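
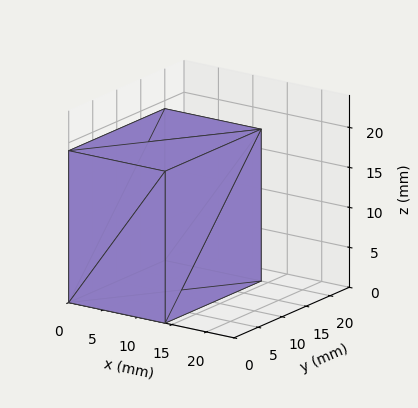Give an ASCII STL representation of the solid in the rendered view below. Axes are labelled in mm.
Reading the render: the shape is a rectangular box, roughly 14 × 20 mm footprint and 19 mm tall (dimensions read to the nearest mm from the axis ticks). For the STL, each face is triangulated and given an outward normal.

solid part
  facet normal 0.0000 0.0000 -1.0000
    outer loop
      vertex 14.000 20.000 0.000
      vertex 14.000 0.000 0.000
      vertex 0.000 0.000 0.000
    endloop
  endfacet
  facet normal 0.0000 0.0000 -1.0000
    outer loop
      vertex 0.000 20.000 0.000
      vertex 14.000 20.000 0.000
      vertex 0.000 0.000 0.000
    endloop
  endfacet
  facet normal 0.0000 0.0000 1.0000
    outer loop
      vertex 0.000 0.000 19.000
      vertex 14.000 0.000 19.000
      vertex 14.000 20.000 19.000
    endloop
  endfacet
  facet normal 0.0000 0.0000 1.0000
    outer loop
      vertex 0.000 0.000 19.000
      vertex 14.000 20.000 19.000
      vertex 0.000 20.000 19.000
    endloop
  endfacet
  facet normal 0.0000 -1.0000 0.0000
    outer loop
      vertex 0.000 0.000 0.000
      vertex 14.000 0.000 0.000
      vertex 14.000 0.000 19.000
    endloop
  endfacet
  facet normal 0.0000 -1.0000 0.0000
    outer loop
      vertex 0.000 0.000 0.000
      vertex 14.000 0.000 19.000
      vertex 0.000 0.000 19.000
    endloop
  endfacet
  facet normal 0.0000 1.0000 0.0000
    outer loop
      vertex 14.000 20.000 19.000
      vertex 14.000 20.000 0.000
      vertex 0.000 20.000 0.000
    endloop
  endfacet
  facet normal 0.0000 1.0000 0.0000
    outer loop
      vertex 0.000 20.000 19.000
      vertex 14.000 20.000 19.000
      vertex 0.000 20.000 0.000
    endloop
  endfacet
  facet normal -1.0000 0.0000 0.0000
    outer loop
      vertex 0.000 20.000 19.000
      vertex 0.000 20.000 0.000
      vertex 0.000 0.000 0.000
    endloop
  endfacet
  facet normal -1.0000 0.0000 0.0000
    outer loop
      vertex 0.000 0.000 19.000
      vertex 0.000 20.000 19.000
      vertex 0.000 0.000 0.000
    endloop
  endfacet
  facet normal 1.0000 0.0000 0.0000
    outer loop
      vertex 14.000 0.000 0.000
      vertex 14.000 20.000 0.000
      vertex 14.000 20.000 19.000
    endloop
  endfacet
  facet normal 1.0000 0.0000 0.0000
    outer loop
      vertex 14.000 0.000 0.000
      vertex 14.000 20.000 19.000
      vertex 14.000 0.000 19.000
    endloop
  endfacet
endsolid part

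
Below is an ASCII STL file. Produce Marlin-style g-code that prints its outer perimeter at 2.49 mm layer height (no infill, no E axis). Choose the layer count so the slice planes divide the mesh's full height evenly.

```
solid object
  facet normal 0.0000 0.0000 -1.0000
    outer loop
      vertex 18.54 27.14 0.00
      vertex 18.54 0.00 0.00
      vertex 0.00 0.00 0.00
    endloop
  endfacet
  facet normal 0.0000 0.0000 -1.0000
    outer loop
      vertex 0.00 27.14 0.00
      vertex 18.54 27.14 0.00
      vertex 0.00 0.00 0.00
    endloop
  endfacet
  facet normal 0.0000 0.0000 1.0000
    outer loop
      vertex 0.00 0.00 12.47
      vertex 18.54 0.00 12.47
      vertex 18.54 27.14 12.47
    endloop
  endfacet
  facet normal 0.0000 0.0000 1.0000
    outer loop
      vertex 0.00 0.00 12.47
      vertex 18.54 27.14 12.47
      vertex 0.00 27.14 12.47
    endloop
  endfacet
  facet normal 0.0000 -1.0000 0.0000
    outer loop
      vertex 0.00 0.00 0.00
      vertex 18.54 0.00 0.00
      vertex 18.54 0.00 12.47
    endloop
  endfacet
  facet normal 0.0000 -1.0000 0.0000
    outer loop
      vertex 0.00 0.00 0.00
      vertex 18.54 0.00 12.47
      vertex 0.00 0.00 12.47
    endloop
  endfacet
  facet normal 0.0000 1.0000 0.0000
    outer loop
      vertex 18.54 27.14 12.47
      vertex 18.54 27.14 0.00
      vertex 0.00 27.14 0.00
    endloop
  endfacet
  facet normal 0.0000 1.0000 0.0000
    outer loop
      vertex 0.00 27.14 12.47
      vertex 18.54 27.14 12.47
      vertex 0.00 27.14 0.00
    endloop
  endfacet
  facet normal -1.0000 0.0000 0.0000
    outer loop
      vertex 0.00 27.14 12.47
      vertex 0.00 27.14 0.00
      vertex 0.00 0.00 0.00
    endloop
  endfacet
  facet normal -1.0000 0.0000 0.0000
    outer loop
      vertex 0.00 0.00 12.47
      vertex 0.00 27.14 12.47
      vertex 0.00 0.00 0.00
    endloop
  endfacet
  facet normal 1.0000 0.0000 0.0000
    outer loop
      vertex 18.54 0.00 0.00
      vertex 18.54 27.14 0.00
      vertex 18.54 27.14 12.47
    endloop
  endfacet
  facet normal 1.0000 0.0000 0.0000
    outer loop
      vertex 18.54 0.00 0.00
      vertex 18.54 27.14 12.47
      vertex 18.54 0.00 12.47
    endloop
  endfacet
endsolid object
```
; perimeter-only toolpath
G21 ; units = mm
G90 ; absolute positioning
G28 ; home
; layer 1
G0 Z2.49
G0 X0.00 Y0.00
G1 X18.54 Y0.00
G1 X18.54 Y27.14
G1 X0.00 Y27.14
G1 X0.00 Y0.00
; layer 2
G0 Z4.99
G0 X0.00 Y0.00
G1 X18.54 Y0.00
G1 X18.54 Y27.14
G1 X0.00 Y27.14
G1 X0.00 Y0.00
; layer 3
G0 Z7.48
G0 X0.00 Y0.00
G1 X18.54 Y0.00
G1 X18.54 Y27.14
G1 X0.00 Y27.14
G1 X0.00 Y0.00
; layer 4
G0 Z9.98
G0 X0.00 Y0.00
G1 X18.54 Y0.00
G1 X18.54 Y27.14
G1 X0.00 Y27.14
G1 X0.00 Y0.00
; layer 5
G0 Z12.47
G0 X0.00 Y0.00
G1 X18.54 Y0.00
G1 X18.54 Y27.14
G1 X0.00 Y27.14
G1 X0.00 Y0.00
M2 ; end

The solid is a rectangular box, roughly 18.5 × 27.1 mm footprint and 12.5 mm tall. Slicing at Δz = 2.49 mm — 5 equal slices spanning the solid's height, so layer i sits at z = i·h/5 — gives 5 non-empty perimeters. Each is a 4-segment closed polygon; G0 lifts to the layer z and rapids to the start vertex, then G1 traces the edges.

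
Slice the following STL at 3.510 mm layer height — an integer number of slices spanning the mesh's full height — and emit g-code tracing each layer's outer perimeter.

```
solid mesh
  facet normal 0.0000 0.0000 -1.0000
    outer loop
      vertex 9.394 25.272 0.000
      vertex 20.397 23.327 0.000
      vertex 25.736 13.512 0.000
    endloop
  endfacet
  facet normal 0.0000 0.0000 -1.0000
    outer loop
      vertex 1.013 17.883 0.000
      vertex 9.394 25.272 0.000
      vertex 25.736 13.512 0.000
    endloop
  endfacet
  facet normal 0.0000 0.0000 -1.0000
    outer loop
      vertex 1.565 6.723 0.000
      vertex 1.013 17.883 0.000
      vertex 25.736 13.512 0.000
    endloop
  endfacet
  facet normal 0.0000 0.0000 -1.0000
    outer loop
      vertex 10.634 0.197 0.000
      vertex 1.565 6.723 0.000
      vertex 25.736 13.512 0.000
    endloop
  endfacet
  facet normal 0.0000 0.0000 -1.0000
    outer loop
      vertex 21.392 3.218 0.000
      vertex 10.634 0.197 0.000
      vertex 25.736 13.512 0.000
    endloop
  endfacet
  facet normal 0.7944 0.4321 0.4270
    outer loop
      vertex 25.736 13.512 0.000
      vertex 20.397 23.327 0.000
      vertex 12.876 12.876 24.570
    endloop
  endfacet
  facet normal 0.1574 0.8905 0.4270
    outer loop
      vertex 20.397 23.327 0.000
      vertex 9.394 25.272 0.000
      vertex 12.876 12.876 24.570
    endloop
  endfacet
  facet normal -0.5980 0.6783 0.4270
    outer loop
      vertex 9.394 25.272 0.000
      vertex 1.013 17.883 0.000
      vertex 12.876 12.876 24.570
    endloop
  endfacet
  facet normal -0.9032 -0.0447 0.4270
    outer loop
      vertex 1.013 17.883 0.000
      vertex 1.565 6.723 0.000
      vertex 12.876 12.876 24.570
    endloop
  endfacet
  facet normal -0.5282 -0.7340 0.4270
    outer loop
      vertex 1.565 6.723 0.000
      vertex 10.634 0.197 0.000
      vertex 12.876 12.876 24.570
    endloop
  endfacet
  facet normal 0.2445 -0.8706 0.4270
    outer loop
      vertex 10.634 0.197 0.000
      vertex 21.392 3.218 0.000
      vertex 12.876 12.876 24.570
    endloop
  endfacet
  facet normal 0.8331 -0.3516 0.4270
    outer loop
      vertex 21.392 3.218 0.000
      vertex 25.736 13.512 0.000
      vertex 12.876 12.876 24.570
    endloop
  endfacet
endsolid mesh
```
; perimeter-only toolpath
G21 ; units = mm
G90 ; absolute positioning
G28 ; home
; layer 1
G0 Z3.510
G0 X23.899 Y13.421
G1 X19.323 Y21.834
G1 X9.891 Y23.501
G1 X2.708 Y17.168
G1 X3.181 Y7.602
G1 X10.954 Y2.008
G1 X20.175 Y4.598
G1 X23.899 Y13.421
; layer 2
G0 Z7.020
G0 X22.062 Y13.330
G1 X18.248 Y20.341
G1 X10.389 Y21.730
G1 X4.402 Y16.452
G1 X4.797 Y8.481
G1 X11.275 Y3.820
G1 X18.959 Y5.977
G1 X22.062 Y13.330
; layer 3
G0 Z10.530
G0 X20.225 Y13.239
G1 X17.174 Y18.848
G1 X10.886 Y19.959
G1 X6.097 Y15.737
G1 X6.413 Y9.360
G1 X11.595 Y5.631
G1 X17.742 Y7.357
G1 X20.225 Y13.239
; layer 4
G0 Z14.040
G0 X18.387 Y13.149
G1 X16.099 Y17.355
G1 X11.384 Y18.189
G1 X7.792 Y15.022
G1 X8.028 Y10.239
G1 X11.915 Y7.442
G1 X16.526 Y8.737
G1 X18.387 Y13.149
; layer 5
G0 Z17.550
G0 X16.550 Y13.058
G1 X15.025 Y15.862
G1 X11.881 Y16.418
G1 X9.487 Y14.307
G1 X9.644 Y11.118
G1 X12.235 Y9.253
G1 X15.309 Y10.117
G1 X16.550 Y13.058
; layer 6
G0 Z21.060
G0 X14.713 Y12.967
G1 X13.950 Y14.369
G1 X12.379 Y14.647
G1 X11.181 Y13.591
G1 X11.260 Y11.997
G1 X12.556 Y11.065
G1 X14.093 Y11.496
G1 X14.713 Y12.967
M2 ; end

The solid is a regular 7-sided pyramid, base circumscribed radius ≈ 12.9 mm, apex at z ≈ 24.6 mm. Slicing at Δz = 3.510 mm — 7 equal slices spanning the solid's height, so layer i sits at z = i·h/7 — gives 6 non-empty perimeters. Each is a 7-segment closed polygon; G0 lifts to the layer z and rapids to the start vertex, then G1 traces the edges. The cross-section shrinks linearly with z (the slice at the apex is degenerate and omitted).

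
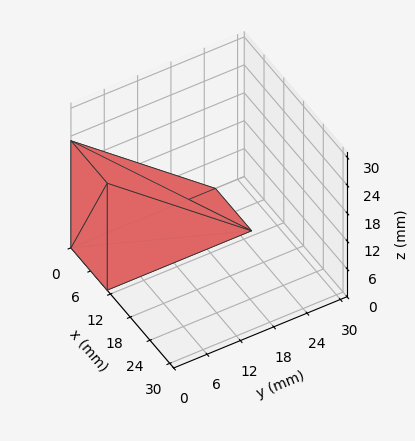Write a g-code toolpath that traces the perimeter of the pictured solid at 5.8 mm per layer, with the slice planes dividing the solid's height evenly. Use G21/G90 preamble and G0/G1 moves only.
Reading the render: the shape is a wedge (ramp): 11 × 26 mm base, rising to 23 mm along the y=0 edge and sloping linearly to z=0 at y=26 (dimensions read to the nearest mm from the axis ticks). For the g-code, the solid's height is divided into equal slices at the stated Δz and each level perimeter traced with G1 moves after a G0 lift.

; perimeter-only toolpath
G21 ; units = mm
G90 ; absolute positioning
G28 ; home
; layer 1
G0 Z5.8
G0 X0.0 Y0.0
G1 X11.0 Y0.0
G1 X11.0 Y19.5
G1 X0.0 Y19.5
G1 X0.0 Y0.0
; layer 2
G0 Z11.5
G0 X0.0 Y0.0
G1 X11.0 Y0.0
G1 X11.0 Y13.0
G1 X0.0 Y13.0
G1 X0.0 Y0.0
; layer 3
G0 Z17.2
G0 X0.0 Y0.0
G1 X11.0 Y0.0
G1 X11.0 Y6.5
G1 X0.0 Y6.5
G1 X0.0 Y0.0
M2 ; end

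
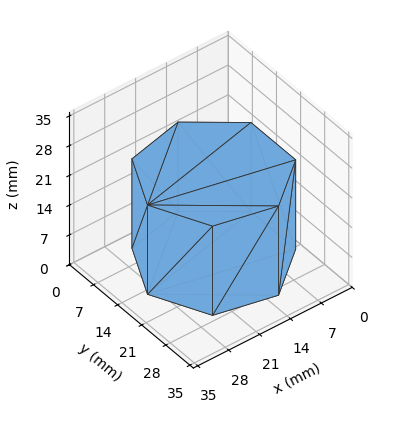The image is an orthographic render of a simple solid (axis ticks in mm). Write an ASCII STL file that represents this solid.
Reading the render: the shape is a regular 7-sided prism (a cylinder approximated with 7 flat sides), circumscribed radius ≈ 15 mm, height ≈ 21 mm (dimensions read to the nearest mm from the axis ticks). For the STL, each face is triangulated and given an outward normal.

solid part
  facet normal 0.0000 0.0000 -1.0000
    outer loop
      vertex 11.7 29.6 0.0
      vertex 24.4 26.7 0.0
      vertex 30.0 15.0 0.0
    endloop
  endfacet
  facet normal 0.0000 0.0000 -1.0000
    outer loop
      vertex 1.5 21.5 0.0
      vertex 11.7 29.6 0.0
      vertex 30.0 15.0 0.0
    endloop
  endfacet
  facet normal 0.0000 0.0000 -1.0000
    outer loop
      vertex 1.5 8.5 0.0
      vertex 1.5 21.5 0.0
      vertex 30.0 15.0 0.0
    endloop
  endfacet
  facet normal 0.0000 0.0000 -1.0000
    outer loop
      vertex 11.7 0.4 0.0
      vertex 1.5 8.5 0.0
      vertex 30.0 15.0 0.0
    endloop
  endfacet
  facet normal 0.0000 0.0000 -1.0000
    outer loop
      vertex 24.4 3.3 0.0
      vertex 11.7 0.4 0.0
      vertex 30.0 15.0 0.0
    endloop
  endfacet
  facet normal 0.0000 0.0000 1.0000
    outer loop
      vertex 30.0 15.0 21.0
      vertex 24.4 26.7 21.0
      vertex 11.7 29.6 21.0
    endloop
  endfacet
  facet normal 0.0000 0.0000 1.0000
    outer loop
      vertex 30.0 15.0 21.0
      vertex 11.7 29.6 21.0
      vertex 1.5 21.5 21.0
    endloop
  endfacet
  facet normal 0.0000 0.0000 1.0000
    outer loop
      vertex 30.0 15.0 21.0
      vertex 1.5 21.5 21.0
      vertex 1.5 8.5 21.0
    endloop
  endfacet
  facet normal 0.0000 0.0000 1.0000
    outer loop
      vertex 30.0 15.0 21.0
      vertex 1.5 8.5 21.0
      vertex 11.7 0.4 21.0
    endloop
  endfacet
  facet normal 0.0000 0.0000 1.0000
    outer loop
      vertex 30.0 15.0 21.0
      vertex 11.7 0.4 21.0
      vertex 24.4 3.3 21.0
    endloop
  endfacet
  facet normal 0.9020 0.4317 0.0000
    outer loop
      vertex 30.0 15.0 0.0
      vertex 24.4 26.7 0.0
      vertex 24.4 26.7 21.0
    endloop
  endfacet
  facet normal 0.9020 0.4317 0.0000
    outer loop
      vertex 30.0 15.0 0.0
      vertex 24.4 26.7 21.0
      vertex 30.0 15.0 21.0
    endloop
  endfacet
  facet normal 0.2226 0.9749 0.0000
    outer loop
      vertex 24.4 26.7 0.0
      vertex 11.7 29.6 0.0
      vertex 11.7 29.6 21.0
    endloop
  endfacet
  facet normal 0.2226 0.9749 0.0000
    outer loop
      vertex 24.4 26.7 0.0
      vertex 11.7 29.6 21.0
      vertex 24.4 26.7 21.0
    endloop
  endfacet
  facet normal -0.6219 0.7831 0.0000
    outer loop
      vertex 11.7 29.6 0.0
      vertex 1.5 21.5 0.0
      vertex 1.5 21.5 21.0
    endloop
  endfacet
  facet normal -0.6219 0.7831 0.0000
    outer loop
      vertex 11.7 29.6 0.0
      vertex 1.5 21.5 21.0
      vertex 11.7 29.6 21.0
    endloop
  endfacet
  facet normal -1.0000 0.0000 0.0000
    outer loop
      vertex 1.5 21.5 0.0
      vertex 1.5 8.5 0.0
      vertex 1.5 8.5 21.0
    endloop
  endfacet
  facet normal -1.0000 0.0000 0.0000
    outer loop
      vertex 1.5 21.5 0.0
      vertex 1.5 8.5 21.0
      vertex 1.5 21.5 21.0
    endloop
  endfacet
  facet normal -0.6219 -0.7831 0.0000
    outer loop
      vertex 1.5 8.5 0.0
      vertex 11.7 0.4 0.0
      vertex 11.7 0.4 21.0
    endloop
  endfacet
  facet normal -0.6219 -0.7831 0.0000
    outer loop
      vertex 1.5 8.5 0.0
      vertex 11.7 0.4 21.0
      vertex 1.5 8.5 21.0
    endloop
  endfacet
  facet normal 0.2226 -0.9749 0.0000
    outer loop
      vertex 11.7 0.4 0.0
      vertex 24.4 3.3 0.0
      vertex 24.4 3.3 21.0
    endloop
  endfacet
  facet normal 0.2226 -0.9749 0.0000
    outer loop
      vertex 11.7 0.4 0.0
      vertex 24.4 3.3 21.0
      vertex 11.7 0.4 21.0
    endloop
  endfacet
  facet normal 0.9020 -0.4317 0.0000
    outer loop
      vertex 24.4 3.3 0.0
      vertex 30.0 15.0 0.0
      vertex 30.0 15.0 21.0
    endloop
  endfacet
  facet normal 0.9020 -0.4317 0.0000
    outer loop
      vertex 24.4 3.3 0.0
      vertex 30.0 15.0 21.0
      vertex 24.4 3.3 21.0
    endloop
  endfacet
endsolid part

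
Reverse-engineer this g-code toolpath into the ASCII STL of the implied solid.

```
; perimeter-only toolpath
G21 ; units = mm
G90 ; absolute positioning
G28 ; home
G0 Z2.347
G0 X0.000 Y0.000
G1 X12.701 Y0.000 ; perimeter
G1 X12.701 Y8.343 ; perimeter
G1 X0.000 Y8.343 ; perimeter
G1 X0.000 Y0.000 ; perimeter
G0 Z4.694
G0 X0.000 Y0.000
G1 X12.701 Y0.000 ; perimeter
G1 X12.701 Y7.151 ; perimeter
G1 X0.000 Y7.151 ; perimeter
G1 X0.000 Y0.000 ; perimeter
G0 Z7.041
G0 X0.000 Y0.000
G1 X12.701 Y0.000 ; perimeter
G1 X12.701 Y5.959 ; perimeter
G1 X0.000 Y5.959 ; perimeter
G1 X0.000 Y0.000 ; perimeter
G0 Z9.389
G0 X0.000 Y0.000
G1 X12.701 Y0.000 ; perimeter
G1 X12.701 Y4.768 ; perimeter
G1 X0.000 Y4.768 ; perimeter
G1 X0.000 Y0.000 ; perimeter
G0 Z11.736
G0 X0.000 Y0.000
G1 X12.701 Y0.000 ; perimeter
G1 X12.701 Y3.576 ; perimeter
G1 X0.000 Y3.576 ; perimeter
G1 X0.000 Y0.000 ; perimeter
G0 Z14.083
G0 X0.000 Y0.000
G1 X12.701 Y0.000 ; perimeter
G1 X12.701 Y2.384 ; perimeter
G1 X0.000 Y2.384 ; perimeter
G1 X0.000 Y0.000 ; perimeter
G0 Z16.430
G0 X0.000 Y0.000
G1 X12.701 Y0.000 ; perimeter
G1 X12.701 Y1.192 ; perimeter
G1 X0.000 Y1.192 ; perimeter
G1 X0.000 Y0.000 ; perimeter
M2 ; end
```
solid part
  facet normal 0.0000 0.0000 -1.0000
    outer loop
      vertex 12.701 9.535 0.000
      vertex 12.701 0.000 0.000
      vertex 0.000 0.000 0.000
    endloop
  endfacet
  facet normal 0.0000 0.0000 -1.0000
    outer loop
      vertex 0.000 9.535 0.000
      vertex 12.701 9.535 0.000
      vertex 0.000 0.000 0.000
    endloop
  endfacet
  facet normal 0.0000 -1.0000 0.0000
    outer loop
      vertex 0.000 0.000 0.000
      vertex 12.701 0.000 0.000
      vertex 12.701 0.000 18.777
    endloop
  endfacet
  facet normal 0.0000 -1.0000 0.0000
    outer loop
      vertex 0.000 0.000 0.000
      vertex 12.701 0.000 18.777
      vertex 0.000 0.000 18.777
    endloop
  endfacet
  facet normal 0.0000 0.8916 0.4528
    outer loop
      vertex 0.000 0.000 18.777
      vertex 12.701 0.000 18.777
      vertex 12.701 9.535 0.000
    endloop
  endfacet
  facet normal 0.0000 0.8916 0.4528
    outer loop
      vertex 0.000 0.000 18.777
      vertex 12.701 9.535 0.000
      vertex 0.000 9.535 0.000
    endloop
  endfacet
  facet normal -1.0000 0.0000 0.0000
    outer loop
      vertex 0.000 0.000 18.777
      vertex 0.000 9.535 0.000
      vertex 0.000 0.000 0.000
    endloop
  endfacet
  facet normal 1.0000 0.0000 0.0000
    outer loop
      vertex 12.701 0.000 0.000
      vertex 12.701 9.535 0.000
      vertex 12.701 0.000 18.777
    endloop
  endfacet
endsolid part

The G0 Z moves step by Δz≈2.347 mm. The G1 loops shrink linearly with z, so the solid tapers from its base footprint up to z≈18.8. Closing with a flat bottom cap and the tapered top and triangulating gives 8 facets — a wedge (ramp): 12.7 × 9.54 mm base, rising to 18.8 mm along the y=0 edge and sloping linearly to z=0 at y=9.54.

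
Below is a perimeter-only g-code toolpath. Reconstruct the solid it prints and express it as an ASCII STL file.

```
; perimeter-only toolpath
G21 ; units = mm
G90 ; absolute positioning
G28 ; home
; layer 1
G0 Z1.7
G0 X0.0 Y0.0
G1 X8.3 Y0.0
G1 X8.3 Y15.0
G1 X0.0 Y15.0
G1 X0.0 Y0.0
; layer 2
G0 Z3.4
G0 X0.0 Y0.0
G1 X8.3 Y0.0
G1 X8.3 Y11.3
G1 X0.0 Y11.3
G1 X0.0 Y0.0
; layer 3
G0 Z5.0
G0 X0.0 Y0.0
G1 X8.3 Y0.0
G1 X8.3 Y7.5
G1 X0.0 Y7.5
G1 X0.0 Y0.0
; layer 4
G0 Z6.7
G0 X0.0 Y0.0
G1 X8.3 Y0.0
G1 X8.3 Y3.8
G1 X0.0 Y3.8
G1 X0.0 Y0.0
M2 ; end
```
solid part
  facet normal 0.0000 0.0000 -1.0000
    outer loop
      vertex 8.3 18.8 0.0
      vertex 8.3 0.0 0.0
      vertex 0.0 0.0 0.0
    endloop
  endfacet
  facet normal 0.0000 0.0000 -1.0000
    outer loop
      vertex 0.0 18.8 0.0
      vertex 8.3 18.8 0.0
      vertex 0.0 0.0 0.0
    endloop
  endfacet
  facet normal 0.0000 -1.0000 0.0000
    outer loop
      vertex 0.0 0.0 0.0
      vertex 8.3 0.0 0.0
      vertex 8.3 0.0 8.4
    endloop
  endfacet
  facet normal 0.0000 -1.0000 0.0000
    outer loop
      vertex 0.0 0.0 0.0
      vertex 8.3 0.0 8.4
      vertex 0.0 0.0 8.4
    endloop
  endfacet
  facet normal 0.0000 0.4079 0.9130
    outer loop
      vertex 0.0 0.0 8.4
      vertex 8.3 0.0 8.4
      vertex 8.3 18.8 0.0
    endloop
  endfacet
  facet normal 0.0000 0.4079 0.9130
    outer loop
      vertex 0.0 0.0 8.4
      vertex 8.3 18.8 0.0
      vertex 0.0 18.8 0.0
    endloop
  endfacet
  facet normal -1.0000 0.0000 0.0000
    outer loop
      vertex 0.0 0.0 8.4
      vertex 0.0 18.8 0.0
      vertex 0.0 0.0 0.0
    endloop
  endfacet
  facet normal 1.0000 0.0000 0.0000
    outer loop
      vertex 8.3 0.0 0.0
      vertex 8.3 18.8 0.0
      vertex 8.3 0.0 8.4
    endloop
  endfacet
endsolid part

The G0 Z moves step by Δz≈1.7 mm. The G1 loops shrink linearly with z, so the solid tapers from its base footprint up to z≈8.4. Closing with a flat bottom cap and the tapered top and triangulating gives 8 facets — a wedge (ramp): 8.3 × 18.8 mm base, rising to 8.4 mm along the y=0 edge and sloping linearly to z=0 at y=18.8.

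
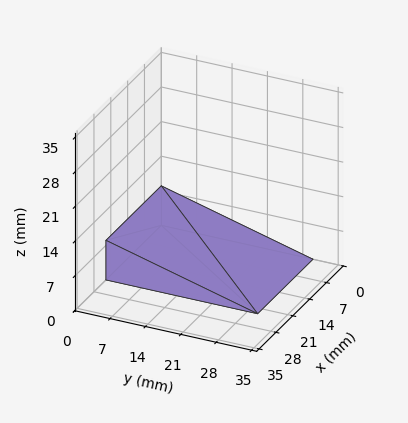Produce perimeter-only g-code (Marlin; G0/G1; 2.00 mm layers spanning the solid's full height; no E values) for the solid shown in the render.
Reading the render: the shape is a wedge (ramp): 23 × 30 mm base, rising to 8 mm along the y=0 edge and sloping linearly to z=0 at y=30 (dimensions read to the nearest mm from the axis ticks). For the g-code, the solid's height is divided into equal slices at the stated Δz and each level perimeter traced with G1 moves after a G0 lift.

; perimeter-only toolpath
G21 ; units = mm
G90 ; absolute positioning
G28 ; home
; layer 1
G0 Z2.00
G0 X0.00 Y0.00
G1 X23.00 Y0.00
G1 X23.00 Y22.50
G1 X0.00 Y22.50
G1 X0.00 Y0.00
; layer 2
G0 Z4.00
G0 X0.00 Y0.00
G1 X23.00 Y0.00
G1 X23.00 Y15.00
G1 X0.00 Y15.00
G1 X0.00 Y0.00
; layer 3
G0 Z6.00
G0 X0.00 Y0.00
G1 X23.00 Y0.00
G1 X23.00 Y7.50
G1 X0.00 Y7.50
G1 X0.00 Y0.00
M2 ; end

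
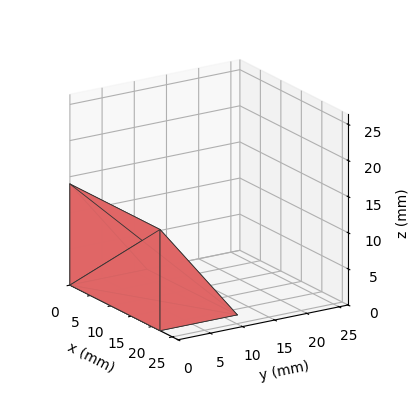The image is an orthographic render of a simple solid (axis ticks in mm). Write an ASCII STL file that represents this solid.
Reading the render: the shape is a wedge (ramp): 22 × 12 mm base, rising to 14 mm along the y=0 edge and sloping linearly to z=0 at y=12 (dimensions read to the nearest mm from the axis ticks). For the STL, each face is triangulated and given an outward normal.

solid part
  facet normal 0.0000 0.0000 -1.0000
    outer loop
      vertex 22.0 12.0 0.0
      vertex 22.0 0.0 0.0
      vertex 0.0 0.0 0.0
    endloop
  endfacet
  facet normal 0.0000 0.0000 -1.0000
    outer loop
      vertex 0.0 12.0 0.0
      vertex 22.0 12.0 0.0
      vertex 0.0 0.0 0.0
    endloop
  endfacet
  facet normal 0.0000 -1.0000 0.0000
    outer loop
      vertex 0.0 0.0 0.0
      vertex 22.0 0.0 0.0
      vertex 22.0 0.0 14.0
    endloop
  endfacet
  facet normal 0.0000 -1.0000 0.0000
    outer loop
      vertex 0.0 0.0 0.0
      vertex 22.0 0.0 14.0
      vertex 0.0 0.0 14.0
    endloop
  endfacet
  facet normal 0.0000 0.7593 0.6508
    outer loop
      vertex 0.0 0.0 14.0
      vertex 22.0 0.0 14.0
      vertex 22.0 12.0 0.0
    endloop
  endfacet
  facet normal 0.0000 0.7593 0.6508
    outer loop
      vertex 0.0 0.0 14.0
      vertex 22.0 12.0 0.0
      vertex 0.0 12.0 0.0
    endloop
  endfacet
  facet normal -1.0000 0.0000 0.0000
    outer loop
      vertex 0.0 0.0 14.0
      vertex 0.0 12.0 0.0
      vertex 0.0 0.0 0.0
    endloop
  endfacet
  facet normal 1.0000 0.0000 0.0000
    outer loop
      vertex 22.0 0.0 0.0
      vertex 22.0 12.0 0.0
      vertex 22.0 0.0 14.0
    endloop
  endfacet
endsolid part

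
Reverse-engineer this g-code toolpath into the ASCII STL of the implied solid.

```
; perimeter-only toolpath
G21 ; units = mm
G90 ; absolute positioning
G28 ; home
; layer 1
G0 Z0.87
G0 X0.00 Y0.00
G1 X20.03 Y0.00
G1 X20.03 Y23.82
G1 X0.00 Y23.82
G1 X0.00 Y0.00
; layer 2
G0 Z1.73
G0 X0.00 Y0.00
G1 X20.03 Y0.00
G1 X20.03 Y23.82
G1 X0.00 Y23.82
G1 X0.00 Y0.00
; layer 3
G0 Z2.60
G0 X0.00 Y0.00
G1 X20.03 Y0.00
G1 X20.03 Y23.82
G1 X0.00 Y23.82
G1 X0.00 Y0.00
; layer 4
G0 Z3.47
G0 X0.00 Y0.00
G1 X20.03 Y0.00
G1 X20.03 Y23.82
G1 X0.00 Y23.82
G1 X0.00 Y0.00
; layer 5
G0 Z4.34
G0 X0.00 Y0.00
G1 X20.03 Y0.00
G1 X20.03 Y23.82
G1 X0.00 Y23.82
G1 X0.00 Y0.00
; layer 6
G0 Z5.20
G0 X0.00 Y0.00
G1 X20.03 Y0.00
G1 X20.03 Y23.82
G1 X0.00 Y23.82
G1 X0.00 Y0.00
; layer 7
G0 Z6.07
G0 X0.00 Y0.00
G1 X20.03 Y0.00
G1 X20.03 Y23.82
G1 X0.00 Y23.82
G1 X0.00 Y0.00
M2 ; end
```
solid part
  facet normal 0.0000 0.0000 -1.0000
    outer loop
      vertex 20.03 23.82 0.00
      vertex 20.03 0.00 0.00
      vertex 0.00 0.00 0.00
    endloop
  endfacet
  facet normal 0.0000 0.0000 -1.0000
    outer loop
      vertex 0.00 23.82 0.00
      vertex 20.03 23.82 0.00
      vertex 0.00 0.00 0.00
    endloop
  endfacet
  facet normal 0.0000 0.0000 1.0000
    outer loop
      vertex 0.00 0.00 6.07
      vertex 20.03 0.00 6.07
      vertex 20.03 23.82 6.07
    endloop
  endfacet
  facet normal 0.0000 0.0000 1.0000
    outer loop
      vertex 0.00 0.00 6.07
      vertex 20.03 23.82 6.07
      vertex 0.00 23.82 6.07
    endloop
  endfacet
  facet normal 0.0000 -1.0000 0.0000
    outer loop
      vertex 0.00 0.00 0.00
      vertex 20.03 0.00 0.00
      vertex 20.03 0.00 6.07
    endloop
  endfacet
  facet normal 0.0000 -1.0000 0.0000
    outer loop
      vertex 0.00 0.00 0.00
      vertex 20.03 0.00 6.07
      vertex 0.00 0.00 6.07
    endloop
  endfacet
  facet normal 0.0000 1.0000 0.0000
    outer loop
      vertex 20.03 23.82 6.07
      vertex 20.03 23.82 0.00
      vertex 0.00 23.82 0.00
    endloop
  endfacet
  facet normal 0.0000 1.0000 0.0000
    outer loop
      vertex 0.00 23.82 6.07
      vertex 20.03 23.82 6.07
      vertex 0.00 23.82 0.00
    endloop
  endfacet
  facet normal -1.0000 0.0000 0.0000
    outer loop
      vertex 0.00 23.82 6.07
      vertex 0.00 23.82 0.00
      vertex 0.00 0.00 0.00
    endloop
  endfacet
  facet normal -1.0000 0.0000 0.0000
    outer loop
      vertex 0.00 0.00 6.07
      vertex 0.00 23.82 6.07
      vertex 0.00 0.00 0.00
    endloop
  endfacet
  facet normal 1.0000 0.0000 0.0000
    outer loop
      vertex 20.03 0.00 0.00
      vertex 20.03 23.82 0.00
      vertex 20.03 23.82 6.07
    endloop
  endfacet
  facet normal 1.0000 0.0000 0.0000
    outer loop
      vertex 20.03 0.00 0.00
      vertex 20.03 23.82 6.07
      vertex 20.03 0.00 6.07
    endloop
  endfacet
endsolid part

The G0 Z moves step by Δz≈0.87 mm. Every layer's G1 loop is the same polygon, so the solid is a straight extrusion of it from z=0 to z≈6.07. Closing with flat bottom and top caps and triangulating gives 12 facets — a rectangular box, roughly 20 × 23.8 mm footprint and 6.07 mm tall.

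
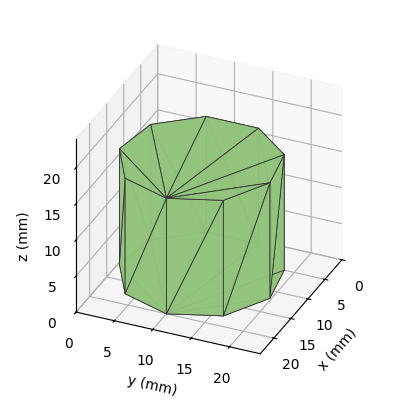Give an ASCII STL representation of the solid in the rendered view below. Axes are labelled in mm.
Reading the render: the shape is a regular 9-sided prism (a cylinder approximated with 9 flat sides), circumscribed radius ≈ 10 mm, height ≈ 16 mm (dimensions read to the nearest mm from the axis ticks). For the STL, each face is triangulated and given an outward normal.

solid part
  facet normal 0.0000 0.0000 -1.0000
    outer loop
      vertex 11.7 19.8 0.0
      vertex 17.7 16.4 0.0
      vertex 20.0 10.0 0.0
    endloop
  endfacet
  facet normal 0.0000 0.0000 -1.0000
    outer loop
      vertex 5.0 18.7 0.0
      vertex 11.7 19.8 0.0
      vertex 20.0 10.0 0.0
    endloop
  endfacet
  facet normal 0.0000 0.0000 -1.0000
    outer loop
      vertex 0.6 13.4 0.0
      vertex 5.0 18.7 0.0
      vertex 20.0 10.0 0.0
    endloop
  endfacet
  facet normal 0.0000 0.0000 -1.0000
    outer loop
      vertex 0.6 6.6 0.0
      vertex 0.6 13.4 0.0
      vertex 20.0 10.0 0.0
    endloop
  endfacet
  facet normal 0.0000 0.0000 -1.0000
    outer loop
      vertex 5.0 1.3 0.0
      vertex 0.6 6.6 0.0
      vertex 20.0 10.0 0.0
    endloop
  endfacet
  facet normal 0.0000 0.0000 -1.0000
    outer loop
      vertex 11.7 0.2 0.0
      vertex 5.0 1.3 0.0
      vertex 20.0 10.0 0.0
    endloop
  endfacet
  facet normal 0.0000 0.0000 -1.0000
    outer loop
      vertex 17.7 3.6 0.0
      vertex 11.7 0.2 0.0
      vertex 20.0 10.0 0.0
    endloop
  endfacet
  facet normal 0.0000 0.0000 1.0000
    outer loop
      vertex 20.0 10.0 16.0
      vertex 17.7 16.4 16.0
      vertex 11.7 19.8 16.0
    endloop
  endfacet
  facet normal 0.0000 0.0000 1.0000
    outer loop
      vertex 20.0 10.0 16.0
      vertex 11.7 19.8 16.0
      vertex 5.0 18.7 16.0
    endloop
  endfacet
  facet normal 0.0000 0.0000 1.0000
    outer loop
      vertex 20.0 10.0 16.0
      vertex 5.0 18.7 16.0
      vertex 0.6 13.4 16.0
    endloop
  endfacet
  facet normal 0.0000 0.0000 1.0000
    outer loop
      vertex 20.0 10.0 16.0
      vertex 0.6 13.4 16.0
      vertex 0.6 6.6 16.0
    endloop
  endfacet
  facet normal 0.0000 0.0000 1.0000
    outer loop
      vertex 20.0 10.0 16.0
      vertex 0.6 6.6 16.0
      vertex 5.0 1.3 16.0
    endloop
  endfacet
  facet normal 0.0000 0.0000 1.0000
    outer loop
      vertex 20.0 10.0 16.0
      vertex 5.0 1.3 16.0
      vertex 11.7 0.2 16.0
    endloop
  endfacet
  facet normal 0.0000 0.0000 1.0000
    outer loop
      vertex 20.0 10.0 16.0
      vertex 11.7 0.2 16.0
      vertex 17.7 3.6 16.0
    endloop
  endfacet
  facet normal 0.9411 0.3382 0.0000
    outer loop
      vertex 20.0 10.0 0.0
      vertex 17.7 16.4 0.0
      vertex 17.7 16.4 16.0
    endloop
  endfacet
  facet normal 0.9411 0.3382 0.0000
    outer loop
      vertex 20.0 10.0 0.0
      vertex 17.7 16.4 16.0
      vertex 20.0 10.0 16.0
    endloop
  endfacet
  facet normal 0.4930 0.8700 0.0000
    outer loop
      vertex 17.7 16.4 0.0
      vertex 11.7 19.8 0.0
      vertex 11.7 19.8 16.0
    endloop
  endfacet
  facet normal 0.4930 0.8700 0.0000
    outer loop
      vertex 17.7 16.4 0.0
      vertex 11.7 19.8 16.0
      vertex 17.7 16.4 16.0
    endloop
  endfacet
  facet normal -0.1620 0.9868 0.0000
    outer loop
      vertex 11.7 19.8 0.0
      vertex 5.0 18.7 0.0
      vertex 5.0 18.7 16.0
    endloop
  endfacet
  facet normal -0.1620 0.9868 0.0000
    outer loop
      vertex 11.7 19.8 0.0
      vertex 5.0 18.7 16.0
      vertex 11.7 19.8 16.0
    endloop
  endfacet
  facet normal -0.7694 0.6388 0.0000
    outer loop
      vertex 5.0 18.7 0.0
      vertex 0.6 13.4 0.0
      vertex 0.6 13.4 16.0
    endloop
  endfacet
  facet normal -0.7694 0.6388 0.0000
    outer loop
      vertex 5.0 18.7 0.0
      vertex 0.6 13.4 16.0
      vertex 5.0 18.7 16.0
    endloop
  endfacet
  facet normal -1.0000 0.0000 0.0000
    outer loop
      vertex 0.6 13.4 0.0
      vertex 0.6 6.6 0.0
      vertex 0.6 6.6 16.0
    endloop
  endfacet
  facet normal -1.0000 0.0000 0.0000
    outer loop
      vertex 0.6 13.4 0.0
      vertex 0.6 6.6 16.0
      vertex 0.6 13.4 16.0
    endloop
  endfacet
  facet normal -0.7694 -0.6388 0.0000
    outer loop
      vertex 0.6 6.6 0.0
      vertex 5.0 1.3 0.0
      vertex 5.0 1.3 16.0
    endloop
  endfacet
  facet normal -0.7694 -0.6388 0.0000
    outer loop
      vertex 0.6 6.6 0.0
      vertex 5.0 1.3 16.0
      vertex 0.6 6.6 16.0
    endloop
  endfacet
  facet normal -0.1620 -0.9868 0.0000
    outer loop
      vertex 5.0 1.3 0.0
      vertex 11.7 0.2 0.0
      vertex 11.7 0.2 16.0
    endloop
  endfacet
  facet normal -0.1620 -0.9868 0.0000
    outer loop
      vertex 5.0 1.3 0.0
      vertex 11.7 0.2 16.0
      vertex 5.0 1.3 16.0
    endloop
  endfacet
  facet normal 0.4930 -0.8700 0.0000
    outer loop
      vertex 11.7 0.2 0.0
      vertex 17.7 3.6 0.0
      vertex 17.7 3.6 16.0
    endloop
  endfacet
  facet normal 0.4930 -0.8700 0.0000
    outer loop
      vertex 11.7 0.2 0.0
      vertex 17.7 3.6 16.0
      vertex 11.7 0.2 16.0
    endloop
  endfacet
  facet normal 0.9411 -0.3382 0.0000
    outer loop
      vertex 17.7 3.6 0.0
      vertex 20.0 10.0 0.0
      vertex 20.0 10.0 16.0
    endloop
  endfacet
  facet normal 0.9411 -0.3382 0.0000
    outer loop
      vertex 17.7 3.6 0.0
      vertex 20.0 10.0 16.0
      vertex 17.7 3.6 16.0
    endloop
  endfacet
endsolid part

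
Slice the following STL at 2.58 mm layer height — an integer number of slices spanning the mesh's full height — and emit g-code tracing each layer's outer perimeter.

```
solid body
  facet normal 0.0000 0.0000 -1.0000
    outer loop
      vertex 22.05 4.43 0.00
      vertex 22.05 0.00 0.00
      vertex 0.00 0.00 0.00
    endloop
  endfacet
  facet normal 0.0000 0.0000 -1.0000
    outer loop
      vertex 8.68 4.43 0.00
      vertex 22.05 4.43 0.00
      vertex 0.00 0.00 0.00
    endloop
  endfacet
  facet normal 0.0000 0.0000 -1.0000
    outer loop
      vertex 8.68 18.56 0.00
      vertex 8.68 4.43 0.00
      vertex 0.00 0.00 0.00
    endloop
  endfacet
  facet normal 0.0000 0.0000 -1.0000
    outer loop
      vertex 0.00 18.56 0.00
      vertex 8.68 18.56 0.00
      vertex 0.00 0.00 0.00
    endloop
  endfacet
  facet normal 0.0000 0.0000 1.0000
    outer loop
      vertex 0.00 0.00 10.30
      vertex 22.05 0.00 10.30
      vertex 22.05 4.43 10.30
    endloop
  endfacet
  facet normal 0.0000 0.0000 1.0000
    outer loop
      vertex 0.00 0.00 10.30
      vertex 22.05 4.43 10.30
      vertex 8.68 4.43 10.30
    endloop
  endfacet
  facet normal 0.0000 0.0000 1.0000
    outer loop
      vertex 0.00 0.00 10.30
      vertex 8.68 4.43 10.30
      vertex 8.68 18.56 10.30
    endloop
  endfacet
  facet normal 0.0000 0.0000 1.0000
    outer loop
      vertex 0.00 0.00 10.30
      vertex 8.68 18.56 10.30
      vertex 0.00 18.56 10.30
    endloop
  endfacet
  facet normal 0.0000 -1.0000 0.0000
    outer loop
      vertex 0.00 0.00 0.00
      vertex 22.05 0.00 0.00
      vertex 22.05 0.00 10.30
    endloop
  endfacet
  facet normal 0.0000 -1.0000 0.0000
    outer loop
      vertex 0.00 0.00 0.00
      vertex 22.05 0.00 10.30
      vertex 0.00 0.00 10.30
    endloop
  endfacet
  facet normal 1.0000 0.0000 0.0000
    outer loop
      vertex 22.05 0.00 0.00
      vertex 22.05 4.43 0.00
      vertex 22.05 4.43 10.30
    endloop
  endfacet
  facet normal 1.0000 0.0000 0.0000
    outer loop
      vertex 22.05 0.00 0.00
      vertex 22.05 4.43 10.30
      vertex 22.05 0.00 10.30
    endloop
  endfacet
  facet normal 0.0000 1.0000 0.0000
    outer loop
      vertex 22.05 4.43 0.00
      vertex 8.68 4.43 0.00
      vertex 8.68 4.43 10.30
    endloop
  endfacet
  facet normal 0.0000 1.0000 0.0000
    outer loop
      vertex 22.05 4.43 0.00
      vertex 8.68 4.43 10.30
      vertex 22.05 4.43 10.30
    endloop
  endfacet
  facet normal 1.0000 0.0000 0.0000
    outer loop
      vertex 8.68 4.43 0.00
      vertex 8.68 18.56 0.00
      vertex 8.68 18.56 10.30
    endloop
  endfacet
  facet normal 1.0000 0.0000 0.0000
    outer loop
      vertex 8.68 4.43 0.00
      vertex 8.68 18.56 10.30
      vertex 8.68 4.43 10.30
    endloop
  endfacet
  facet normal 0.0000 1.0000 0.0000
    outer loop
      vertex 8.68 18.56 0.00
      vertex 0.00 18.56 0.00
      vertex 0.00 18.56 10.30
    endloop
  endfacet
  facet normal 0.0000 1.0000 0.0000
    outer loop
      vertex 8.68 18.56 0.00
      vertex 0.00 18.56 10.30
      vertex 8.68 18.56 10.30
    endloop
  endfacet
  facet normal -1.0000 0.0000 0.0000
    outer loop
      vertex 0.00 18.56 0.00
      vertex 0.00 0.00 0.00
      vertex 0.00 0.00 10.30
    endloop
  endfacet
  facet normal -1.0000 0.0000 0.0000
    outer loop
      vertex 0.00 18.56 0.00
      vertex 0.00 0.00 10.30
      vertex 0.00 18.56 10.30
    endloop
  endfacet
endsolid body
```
; perimeter-only toolpath
G21 ; units = mm
G90 ; absolute positioning
G28 ; home
; layer 1
G0 Z2.58
G0 X0.00 Y0.00
G1 X22.05 Y0.00
G1 X22.05 Y4.43
G1 X8.68 Y4.43
G1 X8.68 Y18.56
G1 X0.00 Y18.56
G1 X0.00 Y0.00
; layer 2
G0 Z5.15
G0 X0.00 Y0.00
G1 X22.05 Y0.00
G1 X22.05 Y4.43
G1 X8.68 Y4.43
G1 X8.68 Y18.56
G1 X0.00 Y18.56
G1 X0.00 Y0.00
; layer 3
G0 Z7.73
G0 X0.00 Y0.00
G1 X22.05 Y0.00
G1 X22.05 Y4.43
G1 X8.68 Y4.43
G1 X8.68 Y18.56
G1 X0.00 Y18.56
G1 X0.00 Y0.00
; layer 4
G0 Z10.30
G0 X0.00 Y0.00
G1 X22.05 Y0.00
G1 X22.05 Y4.43
G1 X8.68 Y4.43
G1 X8.68 Y18.56
G1 X0.00 Y18.56
G1 X0.00 Y0.00
M2 ; end

The solid is an L-shaped prism: outer 22.1 × 18.6 mm, arm thicknesses ≈ 4.43 mm (horizontal) and 8.68 mm (vertical), extruded 10.3 mm in z. Slicing at Δz = 2.58 mm — 4 equal slices spanning the solid's height, so layer i sits at z = i·h/4 — gives 4 non-empty perimeters. Each is a 6-segment closed polygon; G0 lifts to the layer z and rapids to the start vertex, then G1 traces the edges.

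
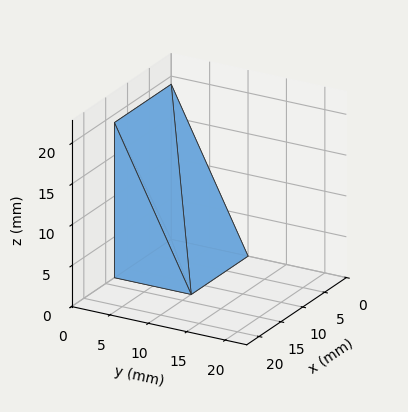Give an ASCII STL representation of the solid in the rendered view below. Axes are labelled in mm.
Reading the render: the shape is a wedge (ramp): 13 × 10 mm base, rising to 19 mm along the y=0 edge and sloping linearly to z=0 at y=10 (dimensions read to the nearest mm from the axis ticks). For the STL, each face is triangulated and given an outward normal.

solid part
  facet normal 0.0000 0.0000 -1.0000
    outer loop
      vertex 13.00 10.00 0.00
      vertex 13.00 0.00 0.00
      vertex 0.00 0.00 0.00
    endloop
  endfacet
  facet normal 0.0000 0.0000 -1.0000
    outer loop
      vertex 0.00 10.00 0.00
      vertex 13.00 10.00 0.00
      vertex 0.00 0.00 0.00
    endloop
  endfacet
  facet normal 0.0000 -1.0000 0.0000
    outer loop
      vertex 0.00 0.00 0.00
      vertex 13.00 0.00 0.00
      vertex 13.00 0.00 19.00
    endloop
  endfacet
  facet normal 0.0000 -1.0000 0.0000
    outer loop
      vertex 0.00 0.00 0.00
      vertex 13.00 0.00 19.00
      vertex 0.00 0.00 19.00
    endloop
  endfacet
  facet normal 0.0000 0.8849 0.4657
    outer loop
      vertex 0.00 0.00 19.00
      vertex 13.00 0.00 19.00
      vertex 13.00 10.00 0.00
    endloop
  endfacet
  facet normal 0.0000 0.8849 0.4657
    outer loop
      vertex 0.00 0.00 19.00
      vertex 13.00 10.00 0.00
      vertex 0.00 10.00 0.00
    endloop
  endfacet
  facet normal -1.0000 0.0000 0.0000
    outer loop
      vertex 0.00 0.00 19.00
      vertex 0.00 10.00 0.00
      vertex 0.00 0.00 0.00
    endloop
  endfacet
  facet normal 1.0000 0.0000 0.0000
    outer loop
      vertex 13.00 0.00 0.00
      vertex 13.00 10.00 0.00
      vertex 13.00 0.00 19.00
    endloop
  endfacet
endsolid part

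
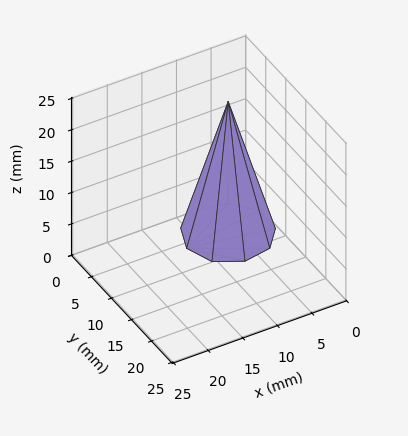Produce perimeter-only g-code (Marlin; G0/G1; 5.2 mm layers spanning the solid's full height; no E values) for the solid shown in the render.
Reading the render: the shape is a regular 9-sided pyramid, base circumscribed radius ≈ 6 mm, apex at z ≈ 21 mm (dimensions read to the nearest mm from the axis ticks). For the g-code, the solid's height is divided into equal slices at the stated Δz and each level perimeter traced with G1 moves after a G0 lift.

; perimeter-only toolpath
G21 ; units = mm
G90 ; absolute positioning
G28 ; home
; layer 1
G0 Z5.2
G0 X10.5 Y6.0
G1 X9.4 Y8.9
G1 X6.8 Y10.4
G1 X3.8 Y9.9
G1 X1.8 Y7.6
G1 X1.8 Y4.4
G1 X3.8 Y2.1
G1 X6.8 Y1.6
G1 X9.4 Y3.1
G1 X10.5 Y6.0
; layer 2
G0 Z10.5
G0 X9.0 Y6.0
G1 X8.3 Y8.0
G1 X6.5 Y8.9
G1 X4.5 Y8.6
G1 X3.2 Y7.0
G1 X3.2 Y5.0
G1 X4.5 Y3.4
G1 X6.5 Y3.0
G1 X8.3 Y4.0
G1 X9.0 Y6.0
; layer 3
G0 Z15.8
G0 X7.5 Y6.0
G1 X7.2 Y7.0
G1 X6.2 Y7.5
G1 X5.2 Y7.3
G1 X4.6 Y6.5
G1 X4.6 Y5.5
G1 X5.2 Y4.7
G1 X6.2 Y4.5
G1 X7.2 Y5.0
G1 X7.5 Y6.0
M2 ; end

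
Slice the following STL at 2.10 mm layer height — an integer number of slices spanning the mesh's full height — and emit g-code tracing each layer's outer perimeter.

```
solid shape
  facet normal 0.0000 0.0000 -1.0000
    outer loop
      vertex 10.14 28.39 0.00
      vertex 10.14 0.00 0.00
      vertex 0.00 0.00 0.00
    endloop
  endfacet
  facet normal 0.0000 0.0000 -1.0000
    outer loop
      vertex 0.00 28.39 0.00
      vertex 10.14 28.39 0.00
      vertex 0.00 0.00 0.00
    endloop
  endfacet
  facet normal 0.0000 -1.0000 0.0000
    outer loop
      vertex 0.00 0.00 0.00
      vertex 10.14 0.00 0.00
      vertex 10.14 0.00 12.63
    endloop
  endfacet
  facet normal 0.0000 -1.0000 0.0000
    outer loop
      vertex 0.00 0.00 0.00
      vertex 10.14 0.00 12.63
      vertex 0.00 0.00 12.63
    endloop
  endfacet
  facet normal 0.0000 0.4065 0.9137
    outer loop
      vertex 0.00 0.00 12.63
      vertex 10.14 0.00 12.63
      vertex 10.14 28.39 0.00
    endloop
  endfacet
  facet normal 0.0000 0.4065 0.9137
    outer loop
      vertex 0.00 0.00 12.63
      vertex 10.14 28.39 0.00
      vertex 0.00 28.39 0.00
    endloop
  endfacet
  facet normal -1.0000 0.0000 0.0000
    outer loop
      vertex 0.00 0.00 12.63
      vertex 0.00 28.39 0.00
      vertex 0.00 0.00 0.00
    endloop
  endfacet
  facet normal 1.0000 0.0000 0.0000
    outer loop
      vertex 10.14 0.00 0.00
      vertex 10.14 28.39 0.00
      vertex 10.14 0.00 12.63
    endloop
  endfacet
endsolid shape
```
; perimeter-only toolpath
G21 ; units = mm
G90 ; absolute positioning
G28 ; home
; layer 1
G0 Z2.10
G0 X0.00 Y0.00
G1 X10.14 Y0.00
G1 X10.14 Y23.66
G1 X0.00 Y23.66
G1 X0.00 Y0.00
; layer 2
G0 Z4.21
G0 X0.00 Y0.00
G1 X10.14 Y0.00
G1 X10.14 Y18.93
G1 X0.00 Y18.93
G1 X0.00 Y0.00
; layer 3
G0 Z6.31
G0 X0.00 Y0.00
G1 X10.14 Y0.00
G1 X10.14 Y14.20
G1 X0.00 Y14.20
G1 X0.00 Y0.00
; layer 4
G0 Z8.42
G0 X0.00 Y0.00
G1 X10.14 Y0.00
G1 X10.14 Y9.46
G1 X0.00 Y9.46
G1 X0.00 Y0.00
; layer 5
G0 Z10.53
G0 X0.00 Y0.00
G1 X10.14 Y0.00
G1 X10.14 Y4.73
G1 X0.00 Y4.73
G1 X0.00 Y0.00
M2 ; end

The solid is a wedge (ramp): 10.1 × 28.4 mm base, rising to 12.6 mm along the y=0 edge and sloping linearly to z=0 at y=28.4. Slicing at Δz = 2.10 mm — 6 equal slices spanning the solid's height, so layer i sits at z = i·h/6 — gives 5 non-empty perimeters. Each is a 4-segment closed polygon; G0 lifts to the layer z and rapids to the start vertex, then G1 traces the edges. The cross-section shrinks linearly with z (the slice at the apex is degenerate and omitted).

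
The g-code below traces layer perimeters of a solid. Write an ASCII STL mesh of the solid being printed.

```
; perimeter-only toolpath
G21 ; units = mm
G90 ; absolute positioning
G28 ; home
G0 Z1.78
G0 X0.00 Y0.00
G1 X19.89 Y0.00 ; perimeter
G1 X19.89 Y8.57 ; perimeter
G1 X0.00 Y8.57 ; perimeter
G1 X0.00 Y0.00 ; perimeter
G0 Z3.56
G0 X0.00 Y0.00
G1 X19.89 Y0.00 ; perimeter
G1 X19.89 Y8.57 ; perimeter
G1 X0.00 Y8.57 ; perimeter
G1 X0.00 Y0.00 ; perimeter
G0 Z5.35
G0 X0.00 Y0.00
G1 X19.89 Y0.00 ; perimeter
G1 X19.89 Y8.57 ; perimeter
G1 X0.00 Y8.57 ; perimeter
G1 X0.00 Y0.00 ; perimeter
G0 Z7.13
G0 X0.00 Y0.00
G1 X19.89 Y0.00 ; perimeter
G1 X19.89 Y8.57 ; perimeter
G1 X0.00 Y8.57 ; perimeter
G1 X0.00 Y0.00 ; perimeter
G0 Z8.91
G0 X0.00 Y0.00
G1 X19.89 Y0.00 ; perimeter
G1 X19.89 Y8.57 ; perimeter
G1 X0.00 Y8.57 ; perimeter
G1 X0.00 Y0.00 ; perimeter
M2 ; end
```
solid part
  facet normal 0.0000 0.0000 -1.0000
    outer loop
      vertex 19.89 8.57 0.00
      vertex 19.89 0.00 0.00
      vertex 0.00 0.00 0.00
    endloop
  endfacet
  facet normal 0.0000 0.0000 -1.0000
    outer loop
      vertex 0.00 8.57 0.00
      vertex 19.89 8.57 0.00
      vertex 0.00 0.00 0.00
    endloop
  endfacet
  facet normal 0.0000 0.0000 1.0000
    outer loop
      vertex 0.00 0.00 8.91
      vertex 19.89 0.00 8.91
      vertex 19.89 8.57 8.91
    endloop
  endfacet
  facet normal 0.0000 0.0000 1.0000
    outer loop
      vertex 0.00 0.00 8.91
      vertex 19.89 8.57 8.91
      vertex 0.00 8.57 8.91
    endloop
  endfacet
  facet normal 0.0000 -1.0000 0.0000
    outer loop
      vertex 0.00 0.00 0.00
      vertex 19.89 0.00 0.00
      vertex 19.89 0.00 8.91
    endloop
  endfacet
  facet normal 0.0000 -1.0000 0.0000
    outer loop
      vertex 0.00 0.00 0.00
      vertex 19.89 0.00 8.91
      vertex 0.00 0.00 8.91
    endloop
  endfacet
  facet normal 0.0000 1.0000 0.0000
    outer loop
      vertex 19.89 8.57 8.91
      vertex 19.89 8.57 0.00
      vertex 0.00 8.57 0.00
    endloop
  endfacet
  facet normal 0.0000 1.0000 0.0000
    outer loop
      vertex 0.00 8.57 8.91
      vertex 19.89 8.57 8.91
      vertex 0.00 8.57 0.00
    endloop
  endfacet
  facet normal -1.0000 0.0000 0.0000
    outer loop
      vertex 0.00 8.57 8.91
      vertex 0.00 8.57 0.00
      vertex 0.00 0.00 0.00
    endloop
  endfacet
  facet normal -1.0000 0.0000 0.0000
    outer loop
      vertex 0.00 0.00 8.91
      vertex 0.00 8.57 8.91
      vertex 0.00 0.00 0.00
    endloop
  endfacet
  facet normal 1.0000 0.0000 0.0000
    outer loop
      vertex 19.89 0.00 0.00
      vertex 19.89 8.57 0.00
      vertex 19.89 8.57 8.91
    endloop
  endfacet
  facet normal 1.0000 0.0000 0.0000
    outer loop
      vertex 19.89 0.00 0.00
      vertex 19.89 8.57 8.91
      vertex 19.89 0.00 8.91
    endloop
  endfacet
endsolid part

The G0 Z moves step by Δz≈1.78 mm. Every layer's G1 loop is the same polygon, so the solid is a straight extrusion of it from z=0 to z≈8.91. Closing with flat bottom and top caps and triangulating gives 12 facets — a rectangular box, roughly 19.9 × 8.57 mm footprint and 8.91 mm tall.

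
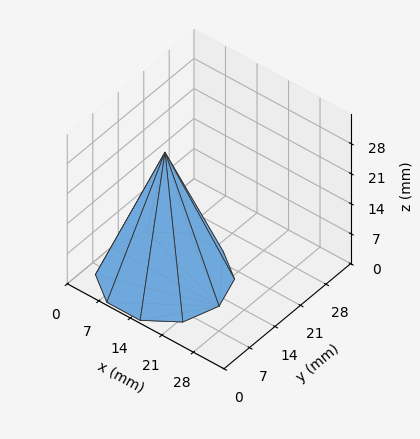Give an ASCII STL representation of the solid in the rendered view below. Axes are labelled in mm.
Reading the render: the shape is a regular 10-sided pyramid, base circumscribed radius ≈ 12 mm, apex at z ≈ 29 mm (dimensions read to the nearest mm from the axis ticks). For the STL, each face is triangulated and given an outward normal.

solid part
  facet normal 0.0000 0.0000 -1.0000
    outer loop
      vertex 15.7 23.4 0.0
      vertex 21.7 19.1 0.0
      vertex 24.0 12.0 0.0
    endloop
  endfacet
  facet normal 0.0000 0.0000 -1.0000
    outer loop
      vertex 8.3 23.4 0.0
      vertex 15.7 23.4 0.0
      vertex 24.0 12.0 0.0
    endloop
  endfacet
  facet normal 0.0000 0.0000 -1.0000
    outer loop
      vertex 2.3 19.1 0.0
      vertex 8.3 23.4 0.0
      vertex 24.0 12.0 0.0
    endloop
  endfacet
  facet normal 0.0000 0.0000 -1.0000
    outer loop
      vertex 0.0 12.0 0.0
      vertex 2.3 19.1 0.0
      vertex 24.0 12.0 0.0
    endloop
  endfacet
  facet normal 0.0000 0.0000 -1.0000
    outer loop
      vertex 2.3 4.9 0.0
      vertex 0.0 12.0 0.0
      vertex 24.0 12.0 0.0
    endloop
  endfacet
  facet normal 0.0000 0.0000 -1.0000
    outer loop
      vertex 8.3 0.6 0.0
      vertex 2.3 4.9 0.0
      vertex 24.0 12.0 0.0
    endloop
  endfacet
  facet normal 0.0000 0.0000 -1.0000
    outer loop
      vertex 15.7 0.6 0.0
      vertex 8.3 0.6 0.0
      vertex 24.0 12.0 0.0
    endloop
  endfacet
  facet normal 0.0000 0.0000 -1.0000
    outer loop
      vertex 21.7 4.9 0.0
      vertex 15.7 0.6 0.0
      vertex 24.0 12.0 0.0
    endloop
  endfacet
  facet normal 0.8852 0.2868 0.3663
    outer loop
      vertex 24.0 12.0 0.0
      vertex 21.7 19.1 0.0
      vertex 12.0 12.0 29.0
    endloop
  endfacet
  facet normal 0.5420 0.7563 0.3664
    outer loop
      vertex 21.7 19.1 0.0
      vertex 15.7 23.4 0.0
      vertex 12.0 12.0 29.0
    endloop
  endfacet
  facet normal 0.0000 0.9307 0.3659
    outer loop
      vertex 15.7 23.4 0.0
      vertex 8.3 23.4 0.0
      vertex 12.0 12.0 29.0
    endloop
  endfacet
  facet normal -0.5420 0.7563 0.3664
    outer loop
      vertex 8.3 23.4 0.0
      vertex 2.3 19.1 0.0
      vertex 12.0 12.0 29.0
    endloop
  endfacet
  facet normal -0.8852 0.2868 0.3663
    outer loop
      vertex 2.3 19.1 0.0
      vertex 0.0 12.0 0.0
      vertex 12.0 12.0 29.0
    endloop
  endfacet
  facet normal -0.8852 -0.2868 0.3663
    outer loop
      vertex 0.0 12.0 0.0
      vertex 2.3 4.9 0.0
      vertex 12.0 12.0 29.0
    endloop
  endfacet
  facet normal -0.5420 -0.7563 0.3664
    outer loop
      vertex 2.3 4.9 0.0
      vertex 8.3 0.6 0.0
      vertex 12.0 12.0 29.0
    endloop
  endfacet
  facet normal 0.0000 -0.9307 0.3659
    outer loop
      vertex 8.3 0.6 0.0
      vertex 15.7 0.6 0.0
      vertex 12.0 12.0 29.0
    endloop
  endfacet
  facet normal 0.5420 -0.7563 0.3664
    outer loop
      vertex 15.7 0.6 0.0
      vertex 21.7 4.9 0.0
      vertex 12.0 12.0 29.0
    endloop
  endfacet
  facet normal 0.8852 -0.2868 0.3663
    outer loop
      vertex 21.7 4.9 0.0
      vertex 24.0 12.0 0.0
      vertex 12.0 12.0 29.0
    endloop
  endfacet
endsolid part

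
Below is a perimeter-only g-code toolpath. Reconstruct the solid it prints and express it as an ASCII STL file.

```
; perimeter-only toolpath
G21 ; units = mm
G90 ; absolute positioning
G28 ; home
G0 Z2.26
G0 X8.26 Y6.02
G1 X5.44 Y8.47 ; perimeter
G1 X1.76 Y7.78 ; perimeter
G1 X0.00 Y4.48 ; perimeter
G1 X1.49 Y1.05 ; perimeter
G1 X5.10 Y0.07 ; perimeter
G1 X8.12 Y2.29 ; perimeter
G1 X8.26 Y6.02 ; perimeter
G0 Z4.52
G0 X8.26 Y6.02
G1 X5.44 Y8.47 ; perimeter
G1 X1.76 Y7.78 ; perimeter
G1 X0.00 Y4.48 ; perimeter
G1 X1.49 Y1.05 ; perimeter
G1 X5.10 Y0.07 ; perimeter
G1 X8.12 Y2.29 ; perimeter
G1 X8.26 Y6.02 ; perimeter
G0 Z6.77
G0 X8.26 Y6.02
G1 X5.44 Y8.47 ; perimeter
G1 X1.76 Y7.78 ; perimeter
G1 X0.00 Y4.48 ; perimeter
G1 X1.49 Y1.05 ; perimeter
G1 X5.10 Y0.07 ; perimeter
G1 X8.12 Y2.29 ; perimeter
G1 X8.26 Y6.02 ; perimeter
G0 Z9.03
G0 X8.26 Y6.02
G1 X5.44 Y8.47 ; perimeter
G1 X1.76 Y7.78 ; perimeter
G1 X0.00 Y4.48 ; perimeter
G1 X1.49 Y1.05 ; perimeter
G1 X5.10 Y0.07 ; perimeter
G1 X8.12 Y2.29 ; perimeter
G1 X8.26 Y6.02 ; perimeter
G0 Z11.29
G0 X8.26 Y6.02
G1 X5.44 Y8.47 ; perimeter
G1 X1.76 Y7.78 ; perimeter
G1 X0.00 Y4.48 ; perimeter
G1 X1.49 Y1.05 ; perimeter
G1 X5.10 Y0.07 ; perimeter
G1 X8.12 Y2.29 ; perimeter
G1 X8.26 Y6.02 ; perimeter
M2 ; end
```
solid part
  facet normal 0.0000 0.0000 -1.0000
    outer loop
      vertex 1.76 7.78 0.00
      vertex 5.44 8.47 0.00
      vertex 8.26 6.02 0.00
    endloop
  endfacet
  facet normal 0.0000 0.0000 -1.0000
    outer loop
      vertex 0.00 4.48 0.00
      vertex 1.76 7.78 0.00
      vertex 8.26 6.02 0.00
    endloop
  endfacet
  facet normal 0.0000 0.0000 -1.0000
    outer loop
      vertex 1.49 1.05 0.00
      vertex 0.00 4.48 0.00
      vertex 8.26 6.02 0.00
    endloop
  endfacet
  facet normal 0.0000 0.0000 -1.0000
    outer loop
      vertex 5.10 0.07 0.00
      vertex 1.49 1.05 0.00
      vertex 8.26 6.02 0.00
    endloop
  endfacet
  facet normal 0.0000 0.0000 -1.0000
    outer loop
      vertex 8.12 2.29 0.00
      vertex 5.10 0.07 0.00
      vertex 8.26 6.02 0.00
    endloop
  endfacet
  facet normal 0.0000 0.0000 1.0000
    outer loop
      vertex 8.26 6.02 11.29
      vertex 5.44 8.47 11.29
      vertex 1.76 7.78 11.29
    endloop
  endfacet
  facet normal 0.0000 0.0000 1.0000
    outer loop
      vertex 8.26 6.02 11.29
      vertex 1.76 7.78 11.29
      vertex 0.00 4.48 11.29
    endloop
  endfacet
  facet normal 0.0000 0.0000 1.0000
    outer loop
      vertex 8.26 6.02 11.29
      vertex 0.00 4.48 11.29
      vertex 1.49 1.05 11.29
    endloop
  endfacet
  facet normal 0.0000 0.0000 1.0000
    outer loop
      vertex 8.26 6.02 11.29
      vertex 1.49 1.05 11.29
      vertex 5.10 0.07 11.29
    endloop
  endfacet
  facet normal 0.0000 0.0000 1.0000
    outer loop
      vertex 8.26 6.02 11.29
      vertex 5.10 0.07 11.29
      vertex 8.12 2.29 11.29
    endloop
  endfacet
  facet normal 0.6558 0.7549 0.0000
    outer loop
      vertex 8.26 6.02 0.00
      vertex 5.44 8.47 0.00
      vertex 5.44 8.47 11.29
    endloop
  endfacet
  facet normal 0.6558 0.7549 0.0000
    outer loop
      vertex 8.26 6.02 0.00
      vertex 5.44 8.47 11.29
      vertex 8.26 6.02 11.29
    endloop
  endfacet
  facet normal -0.1843 0.9829 0.0000
    outer loop
      vertex 5.44 8.47 0.00
      vertex 1.76 7.78 0.00
      vertex 1.76 7.78 11.29
    endloop
  endfacet
  facet normal -0.1843 0.9829 0.0000
    outer loop
      vertex 5.44 8.47 0.00
      vertex 1.76 7.78 11.29
      vertex 5.44 8.47 11.29
    endloop
  endfacet
  facet normal -0.8824 0.4706 0.0000
    outer loop
      vertex 1.76 7.78 0.00
      vertex 0.00 4.48 0.00
      vertex 0.00 4.48 11.29
    endloop
  endfacet
  facet normal -0.8824 0.4706 0.0000
    outer loop
      vertex 1.76 7.78 0.00
      vertex 0.00 4.48 11.29
      vertex 1.76 7.78 11.29
    endloop
  endfacet
  facet normal -0.9172 -0.3984 0.0000
    outer loop
      vertex 0.00 4.48 0.00
      vertex 1.49 1.05 0.00
      vertex 1.49 1.05 11.29
    endloop
  endfacet
  facet normal -0.9172 -0.3984 0.0000
    outer loop
      vertex 0.00 4.48 0.00
      vertex 1.49 1.05 11.29
      vertex 0.00 4.48 11.29
    endloop
  endfacet
  facet normal -0.2620 -0.9651 0.0000
    outer loop
      vertex 1.49 1.05 0.00
      vertex 5.10 0.07 0.00
      vertex 5.10 0.07 11.29
    endloop
  endfacet
  facet normal -0.2620 -0.9651 0.0000
    outer loop
      vertex 1.49 1.05 0.00
      vertex 5.10 0.07 11.29
      vertex 1.49 1.05 11.29
    endloop
  endfacet
  facet normal 0.5923 -0.8057 0.0000
    outer loop
      vertex 5.10 0.07 0.00
      vertex 8.12 2.29 0.00
      vertex 8.12 2.29 11.29
    endloop
  endfacet
  facet normal 0.5923 -0.8057 0.0000
    outer loop
      vertex 5.10 0.07 0.00
      vertex 8.12 2.29 11.29
      vertex 5.10 0.07 11.29
    endloop
  endfacet
  facet normal 0.9993 -0.0375 0.0000
    outer loop
      vertex 8.12 2.29 0.00
      vertex 8.26 6.02 0.00
      vertex 8.26 6.02 11.29
    endloop
  endfacet
  facet normal 0.9993 -0.0375 0.0000
    outer loop
      vertex 8.12 2.29 0.00
      vertex 8.26 6.02 11.29
      vertex 8.12 2.29 11.29
    endloop
  endfacet
endsolid part

The G0 Z moves step by Δz≈2.26 mm. Every layer's G1 loop is the same polygon, so the solid is a straight extrusion of it from z=0 to z≈11.3. Closing with flat bottom and top caps and triangulating gives 24 facets — a regular 7-sided prism (a cylinder approximated with 7 flat sides), circumscribed radius ≈ 4.31 mm, height ≈ 11.3 mm.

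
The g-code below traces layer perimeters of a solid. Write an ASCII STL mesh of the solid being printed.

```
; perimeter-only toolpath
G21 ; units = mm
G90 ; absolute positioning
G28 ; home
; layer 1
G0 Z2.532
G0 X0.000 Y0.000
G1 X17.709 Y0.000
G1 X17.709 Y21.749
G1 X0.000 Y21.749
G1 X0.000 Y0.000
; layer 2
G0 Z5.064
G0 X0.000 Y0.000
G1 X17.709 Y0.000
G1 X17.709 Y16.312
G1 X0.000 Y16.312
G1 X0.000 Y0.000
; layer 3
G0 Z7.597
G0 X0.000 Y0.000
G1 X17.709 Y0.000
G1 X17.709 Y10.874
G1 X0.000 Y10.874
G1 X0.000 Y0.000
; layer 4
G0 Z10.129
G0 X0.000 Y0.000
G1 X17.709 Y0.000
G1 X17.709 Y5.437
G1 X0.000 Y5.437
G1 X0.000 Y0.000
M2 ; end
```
solid part
  facet normal 0.0000 0.0000 -1.0000
    outer loop
      vertex 17.709 27.186 0.000
      vertex 17.709 0.000 0.000
      vertex 0.000 0.000 0.000
    endloop
  endfacet
  facet normal 0.0000 0.0000 -1.0000
    outer loop
      vertex 0.000 27.186 0.000
      vertex 17.709 27.186 0.000
      vertex 0.000 0.000 0.000
    endloop
  endfacet
  facet normal 0.0000 -1.0000 0.0000
    outer loop
      vertex 0.000 0.000 0.000
      vertex 17.709 0.000 0.000
      vertex 17.709 0.000 12.661
    endloop
  endfacet
  facet normal 0.0000 -1.0000 0.0000
    outer loop
      vertex 0.000 0.000 0.000
      vertex 17.709 0.000 12.661
      vertex 0.000 0.000 12.661
    endloop
  endfacet
  facet normal 0.0000 0.4222 0.9065
    outer loop
      vertex 0.000 0.000 12.661
      vertex 17.709 0.000 12.661
      vertex 17.709 27.186 0.000
    endloop
  endfacet
  facet normal 0.0000 0.4222 0.9065
    outer loop
      vertex 0.000 0.000 12.661
      vertex 17.709 27.186 0.000
      vertex 0.000 27.186 0.000
    endloop
  endfacet
  facet normal -1.0000 0.0000 0.0000
    outer loop
      vertex 0.000 0.000 12.661
      vertex 0.000 27.186 0.000
      vertex 0.000 0.000 0.000
    endloop
  endfacet
  facet normal 1.0000 0.0000 0.0000
    outer loop
      vertex 17.709 0.000 0.000
      vertex 17.709 27.186 0.000
      vertex 17.709 0.000 12.661
    endloop
  endfacet
endsolid part

The G0 Z moves step by Δz≈2.532 mm. The G1 loops shrink linearly with z, so the solid tapers from its base footprint up to z≈12.7. Closing with a flat bottom cap and the tapered top and triangulating gives 8 facets — a wedge (ramp): 17.7 × 27.2 mm base, rising to 12.7 mm along the y=0 edge and sloping linearly to z=0 at y=27.2.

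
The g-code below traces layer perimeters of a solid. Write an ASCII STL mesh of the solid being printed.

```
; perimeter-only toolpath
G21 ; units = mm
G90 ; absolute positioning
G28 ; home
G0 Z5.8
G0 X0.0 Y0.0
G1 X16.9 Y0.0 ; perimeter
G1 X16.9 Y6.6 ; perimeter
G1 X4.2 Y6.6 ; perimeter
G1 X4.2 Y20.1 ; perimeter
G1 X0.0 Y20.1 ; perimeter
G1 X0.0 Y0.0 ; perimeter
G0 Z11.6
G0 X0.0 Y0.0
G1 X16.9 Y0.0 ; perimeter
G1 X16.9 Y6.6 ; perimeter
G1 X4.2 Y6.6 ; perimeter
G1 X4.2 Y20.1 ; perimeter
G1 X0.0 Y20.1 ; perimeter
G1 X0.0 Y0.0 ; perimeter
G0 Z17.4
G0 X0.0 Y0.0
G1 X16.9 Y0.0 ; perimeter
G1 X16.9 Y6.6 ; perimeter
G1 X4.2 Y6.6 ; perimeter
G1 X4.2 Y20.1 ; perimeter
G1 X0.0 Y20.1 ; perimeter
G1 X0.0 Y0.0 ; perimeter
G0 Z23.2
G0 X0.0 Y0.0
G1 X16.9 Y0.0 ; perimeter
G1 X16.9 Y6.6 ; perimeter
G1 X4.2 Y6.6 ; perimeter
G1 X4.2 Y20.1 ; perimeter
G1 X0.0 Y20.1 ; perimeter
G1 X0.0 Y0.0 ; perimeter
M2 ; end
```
solid part
  facet normal 0.0000 0.0000 -1.0000
    outer loop
      vertex 16.9 6.6 0.0
      vertex 16.9 0.0 0.0
      vertex 0.0 0.0 0.0
    endloop
  endfacet
  facet normal 0.0000 0.0000 -1.0000
    outer loop
      vertex 4.2 6.6 0.0
      vertex 16.9 6.6 0.0
      vertex 0.0 0.0 0.0
    endloop
  endfacet
  facet normal 0.0000 0.0000 -1.0000
    outer loop
      vertex 4.2 20.1 0.0
      vertex 4.2 6.6 0.0
      vertex 0.0 0.0 0.0
    endloop
  endfacet
  facet normal 0.0000 0.0000 -1.0000
    outer loop
      vertex 0.0 20.1 0.0
      vertex 4.2 20.1 0.0
      vertex 0.0 0.0 0.0
    endloop
  endfacet
  facet normal 0.0000 0.0000 1.0000
    outer loop
      vertex 0.0 0.0 23.2
      vertex 16.9 0.0 23.2
      vertex 16.9 6.6 23.2
    endloop
  endfacet
  facet normal 0.0000 0.0000 1.0000
    outer loop
      vertex 0.0 0.0 23.2
      vertex 16.9 6.6 23.2
      vertex 4.2 6.6 23.2
    endloop
  endfacet
  facet normal 0.0000 0.0000 1.0000
    outer loop
      vertex 0.0 0.0 23.2
      vertex 4.2 6.6 23.2
      vertex 4.2 20.1 23.2
    endloop
  endfacet
  facet normal 0.0000 0.0000 1.0000
    outer loop
      vertex 0.0 0.0 23.2
      vertex 4.2 20.1 23.2
      vertex 0.0 20.1 23.2
    endloop
  endfacet
  facet normal 0.0000 -1.0000 0.0000
    outer loop
      vertex 0.0 0.0 0.0
      vertex 16.9 0.0 0.0
      vertex 16.9 0.0 23.2
    endloop
  endfacet
  facet normal 0.0000 -1.0000 0.0000
    outer loop
      vertex 0.0 0.0 0.0
      vertex 16.9 0.0 23.2
      vertex 0.0 0.0 23.2
    endloop
  endfacet
  facet normal 1.0000 0.0000 0.0000
    outer loop
      vertex 16.9 0.0 0.0
      vertex 16.9 6.6 0.0
      vertex 16.9 6.6 23.2
    endloop
  endfacet
  facet normal 1.0000 0.0000 0.0000
    outer loop
      vertex 16.9 0.0 0.0
      vertex 16.9 6.6 23.2
      vertex 16.9 0.0 23.2
    endloop
  endfacet
  facet normal 0.0000 1.0000 0.0000
    outer loop
      vertex 16.9 6.6 0.0
      vertex 4.2 6.6 0.0
      vertex 4.2 6.6 23.2
    endloop
  endfacet
  facet normal 0.0000 1.0000 0.0000
    outer loop
      vertex 16.9 6.6 0.0
      vertex 4.2 6.6 23.2
      vertex 16.9 6.6 23.2
    endloop
  endfacet
  facet normal 1.0000 0.0000 0.0000
    outer loop
      vertex 4.2 6.6 0.0
      vertex 4.2 20.1 0.0
      vertex 4.2 20.1 23.2
    endloop
  endfacet
  facet normal 1.0000 0.0000 0.0000
    outer loop
      vertex 4.2 6.6 0.0
      vertex 4.2 20.1 23.2
      vertex 4.2 6.6 23.2
    endloop
  endfacet
  facet normal 0.0000 1.0000 0.0000
    outer loop
      vertex 4.2 20.1 0.0
      vertex 0.0 20.1 0.0
      vertex 0.0 20.1 23.2
    endloop
  endfacet
  facet normal 0.0000 1.0000 0.0000
    outer loop
      vertex 4.2 20.1 0.0
      vertex 0.0 20.1 23.2
      vertex 4.2 20.1 23.2
    endloop
  endfacet
  facet normal -1.0000 0.0000 0.0000
    outer loop
      vertex 0.0 20.1 0.0
      vertex 0.0 0.0 0.0
      vertex 0.0 0.0 23.2
    endloop
  endfacet
  facet normal -1.0000 0.0000 0.0000
    outer loop
      vertex 0.0 20.1 0.0
      vertex 0.0 0.0 23.2
      vertex 0.0 20.1 23.2
    endloop
  endfacet
endsolid part

The G0 Z moves step by Δz≈5.8 mm. Every layer's G1 loop is the same polygon, so the solid is a straight extrusion of it from z=0 to z≈23.2. Closing with flat bottom and top caps and triangulating gives 20 facets — an L-shaped prism: outer 16.9 × 20.1 mm, arm thicknesses ≈ 6.6 mm (horizontal) and 4.2 mm (vertical), extruded 23.2 mm in z.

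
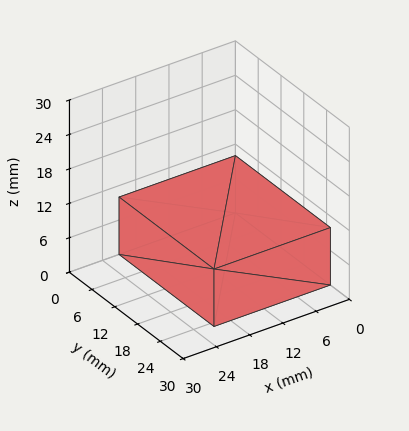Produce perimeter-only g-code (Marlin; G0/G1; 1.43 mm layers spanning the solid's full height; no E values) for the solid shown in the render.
Reading the render: the shape is a rectangular box, roughly 21 × 25 mm footprint and 10 mm tall (dimensions read to the nearest mm from the axis ticks). For the g-code, the solid's height is divided into equal slices at the stated Δz and each level perimeter traced with G1 moves after a G0 lift.

; perimeter-only toolpath
G21 ; units = mm
G90 ; absolute positioning
G28 ; home
; layer 1
G0 Z1.43
G0 X0.00 Y0.00
G1 X21.00 Y0.00
G1 X21.00 Y25.00
G1 X0.00 Y25.00
G1 X0.00 Y0.00
; layer 2
G0 Z2.86
G0 X0.00 Y0.00
G1 X21.00 Y0.00
G1 X21.00 Y25.00
G1 X0.00 Y25.00
G1 X0.00 Y0.00
; layer 3
G0 Z4.29
G0 X0.00 Y0.00
G1 X21.00 Y0.00
G1 X21.00 Y25.00
G1 X0.00 Y25.00
G1 X0.00 Y0.00
; layer 4
G0 Z5.71
G0 X0.00 Y0.00
G1 X21.00 Y0.00
G1 X21.00 Y25.00
G1 X0.00 Y25.00
G1 X0.00 Y0.00
; layer 5
G0 Z7.14
G0 X0.00 Y0.00
G1 X21.00 Y0.00
G1 X21.00 Y25.00
G1 X0.00 Y25.00
G1 X0.00 Y0.00
; layer 6
G0 Z8.57
G0 X0.00 Y0.00
G1 X21.00 Y0.00
G1 X21.00 Y25.00
G1 X0.00 Y25.00
G1 X0.00 Y0.00
; layer 7
G0 Z10.00
G0 X0.00 Y0.00
G1 X21.00 Y0.00
G1 X21.00 Y25.00
G1 X0.00 Y25.00
G1 X0.00 Y0.00
M2 ; end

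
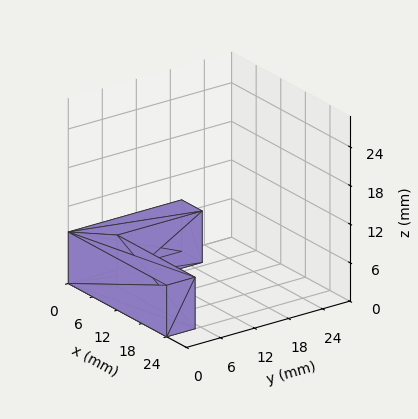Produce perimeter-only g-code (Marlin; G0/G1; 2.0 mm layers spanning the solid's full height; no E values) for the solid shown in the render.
Reading the render: the shape is an L-shaped prism: outer 24 × 20 mm, arm thicknesses ≈ 5 mm (horizontal) and 5 mm (vertical), extruded 8 mm in z (dimensions read to the nearest mm from the axis ticks). For the g-code, the solid's height is divided into equal slices at the stated Δz and each level perimeter traced with G1 moves after a G0 lift.

; perimeter-only toolpath
G21 ; units = mm
G90 ; absolute positioning
G28 ; home
; layer 1
G0 Z2.0
G0 X0.0 Y0.0
G1 X24.0 Y0.0
G1 X24.0 Y5.0
G1 X5.0 Y5.0
G1 X5.0 Y20.0
G1 X0.0 Y20.0
G1 X0.0 Y0.0
; layer 2
G0 Z4.0
G0 X0.0 Y0.0
G1 X24.0 Y0.0
G1 X24.0 Y5.0
G1 X5.0 Y5.0
G1 X5.0 Y20.0
G1 X0.0 Y20.0
G1 X0.0 Y0.0
; layer 3
G0 Z6.0
G0 X0.0 Y0.0
G1 X24.0 Y0.0
G1 X24.0 Y5.0
G1 X5.0 Y5.0
G1 X5.0 Y20.0
G1 X0.0 Y20.0
G1 X0.0 Y0.0
; layer 4
G0 Z8.0
G0 X0.0 Y0.0
G1 X24.0 Y0.0
G1 X24.0 Y5.0
G1 X5.0 Y5.0
G1 X5.0 Y20.0
G1 X0.0 Y20.0
G1 X0.0 Y0.0
M2 ; end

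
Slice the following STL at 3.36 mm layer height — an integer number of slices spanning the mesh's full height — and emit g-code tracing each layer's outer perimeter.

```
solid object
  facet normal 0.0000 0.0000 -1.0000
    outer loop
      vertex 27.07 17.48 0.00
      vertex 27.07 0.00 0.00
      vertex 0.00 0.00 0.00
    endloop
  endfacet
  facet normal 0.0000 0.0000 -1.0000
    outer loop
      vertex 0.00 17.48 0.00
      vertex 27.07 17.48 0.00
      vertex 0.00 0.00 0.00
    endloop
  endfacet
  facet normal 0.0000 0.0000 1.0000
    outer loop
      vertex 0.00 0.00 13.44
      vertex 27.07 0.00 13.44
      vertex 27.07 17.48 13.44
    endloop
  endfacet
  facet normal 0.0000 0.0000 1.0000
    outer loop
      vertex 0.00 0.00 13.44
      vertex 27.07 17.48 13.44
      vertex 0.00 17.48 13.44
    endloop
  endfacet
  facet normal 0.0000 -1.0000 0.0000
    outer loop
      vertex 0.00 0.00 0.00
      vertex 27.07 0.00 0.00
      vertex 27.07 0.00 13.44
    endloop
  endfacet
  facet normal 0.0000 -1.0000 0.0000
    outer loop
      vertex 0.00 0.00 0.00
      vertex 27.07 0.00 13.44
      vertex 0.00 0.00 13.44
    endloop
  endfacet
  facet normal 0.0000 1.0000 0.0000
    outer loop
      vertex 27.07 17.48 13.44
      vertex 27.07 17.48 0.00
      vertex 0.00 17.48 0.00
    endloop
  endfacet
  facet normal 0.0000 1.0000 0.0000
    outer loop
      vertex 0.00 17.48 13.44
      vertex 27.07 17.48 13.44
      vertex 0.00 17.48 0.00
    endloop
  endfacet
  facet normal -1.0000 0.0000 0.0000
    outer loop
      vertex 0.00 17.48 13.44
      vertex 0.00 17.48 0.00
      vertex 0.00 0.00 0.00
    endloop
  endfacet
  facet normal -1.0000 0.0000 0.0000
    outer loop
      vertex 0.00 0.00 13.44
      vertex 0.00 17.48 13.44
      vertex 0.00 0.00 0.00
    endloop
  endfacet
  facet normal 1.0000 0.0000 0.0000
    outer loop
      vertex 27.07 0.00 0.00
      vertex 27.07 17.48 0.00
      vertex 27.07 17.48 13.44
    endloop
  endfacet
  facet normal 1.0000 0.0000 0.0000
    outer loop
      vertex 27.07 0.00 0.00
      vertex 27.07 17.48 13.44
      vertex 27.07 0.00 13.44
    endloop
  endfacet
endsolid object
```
; perimeter-only toolpath
G21 ; units = mm
G90 ; absolute positioning
G28 ; home
; layer 1
G0 Z3.36
G0 X0.00 Y0.00
G1 X27.07 Y0.00
G1 X27.07 Y17.48
G1 X0.00 Y17.48
G1 X0.00 Y0.00
; layer 2
G0 Z6.72
G0 X0.00 Y0.00
G1 X27.07 Y0.00
G1 X27.07 Y17.48
G1 X0.00 Y17.48
G1 X0.00 Y0.00
; layer 3
G0 Z10.08
G0 X0.00 Y0.00
G1 X27.07 Y0.00
G1 X27.07 Y17.48
G1 X0.00 Y17.48
G1 X0.00 Y0.00
; layer 4
G0 Z13.44
G0 X0.00 Y0.00
G1 X27.07 Y0.00
G1 X27.07 Y17.48
G1 X0.00 Y17.48
G1 X0.00 Y0.00
M2 ; end

The solid is a rectangular box, roughly 27.1 × 17.5 mm footprint and 13.4 mm tall. Slicing at Δz = 3.36 mm — 4 equal slices spanning the solid's height, so layer i sits at z = i·h/4 — gives 4 non-empty perimeters. Each is a 4-segment closed polygon; G0 lifts to the layer z and rapids to the start vertex, then G1 traces the edges.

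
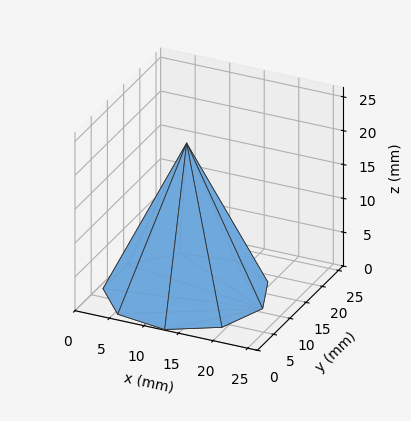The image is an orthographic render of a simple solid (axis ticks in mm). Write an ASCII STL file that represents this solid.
Reading the render: the shape is a regular 9-sided pyramid, base circumscribed radius ≈ 11 mm, apex at z ≈ 22 mm (dimensions read to the nearest mm from the axis ticks). For the STL, each face is triangulated and given an outward normal.

solid part
  facet normal 0.0000 0.0000 -1.0000
    outer loop
      vertex 12.91 21.83 0.00
      vertex 19.43 18.07 0.00
      vertex 22.00 11.00 0.00
    endloop
  endfacet
  facet normal 0.0000 0.0000 -1.0000
    outer loop
      vertex 5.50 20.53 0.00
      vertex 12.91 21.83 0.00
      vertex 22.00 11.00 0.00
    endloop
  endfacet
  facet normal 0.0000 0.0000 -1.0000
    outer loop
      vertex 0.66 14.76 0.00
      vertex 5.50 20.53 0.00
      vertex 22.00 11.00 0.00
    endloop
  endfacet
  facet normal 0.0000 0.0000 -1.0000
    outer loop
      vertex 0.66 7.24 0.00
      vertex 0.66 14.76 0.00
      vertex 22.00 11.00 0.00
    endloop
  endfacet
  facet normal 0.0000 0.0000 -1.0000
    outer loop
      vertex 5.50 1.47 0.00
      vertex 0.66 7.24 0.00
      vertex 22.00 11.00 0.00
    endloop
  endfacet
  facet normal 0.0000 0.0000 -1.0000
    outer loop
      vertex 12.91 0.17 0.00
      vertex 5.50 1.47 0.00
      vertex 22.00 11.00 0.00
    endloop
  endfacet
  facet normal 0.0000 0.0000 -1.0000
    outer loop
      vertex 19.43 3.93 0.00
      vertex 12.91 0.17 0.00
      vertex 22.00 11.00 0.00
    endloop
  endfacet
  facet normal 0.8506 0.3092 0.4253
    outer loop
      vertex 22.00 11.00 0.00
      vertex 19.43 18.07 0.00
      vertex 11.00 11.00 22.00
    endloop
  endfacet
  facet normal 0.4522 0.7841 0.4252
    outer loop
      vertex 19.43 18.07 0.00
      vertex 12.91 21.83 0.00
      vertex 11.00 11.00 22.00
    endloop
  endfacet
  facet normal -0.1564 0.8915 0.4253
    outer loop
      vertex 12.91 21.83 0.00
      vertex 5.50 20.53 0.00
      vertex 11.00 11.00 22.00
    endloop
  endfacet
  facet normal -0.6934 0.5816 0.4253
    outer loop
      vertex 5.50 20.53 0.00
      vertex 0.66 14.76 0.00
      vertex 11.00 11.00 22.00
    endloop
  endfacet
  facet normal -0.9050 0.0000 0.4254
    outer loop
      vertex 0.66 14.76 0.00
      vertex 0.66 7.24 0.00
      vertex 11.00 11.00 22.00
    endloop
  endfacet
  facet normal -0.6934 -0.5816 0.4253
    outer loop
      vertex 0.66 7.24 0.00
      vertex 5.50 1.47 0.00
      vertex 11.00 11.00 22.00
    endloop
  endfacet
  facet normal -0.1564 -0.8915 0.4253
    outer loop
      vertex 5.50 1.47 0.00
      vertex 12.91 0.17 0.00
      vertex 11.00 11.00 22.00
    endloop
  endfacet
  facet normal 0.4522 -0.7841 0.4252
    outer loop
      vertex 12.91 0.17 0.00
      vertex 19.43 3.93 0.00
      vertex 11.00 11.00 22.00
    endloop
  endfacet
  facet normal 0.8506 -0.3092 0.4253
    outer loop
      vertex 19.43 3.93 0.00
      vertex 22.00 11.00 0.00
      vertex 11.00 11.00 22.00
    endloop
  endfacet
endsolid part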